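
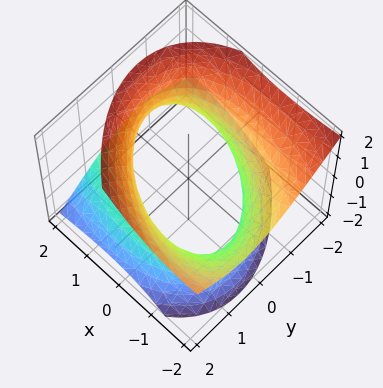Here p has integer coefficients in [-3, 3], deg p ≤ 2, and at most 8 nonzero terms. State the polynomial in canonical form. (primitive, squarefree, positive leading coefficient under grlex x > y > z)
(a) deg p = 2. No degree-1 surface has this shape.
(b) From the visible intercepts: the surface avoids every integer z-axis point in the box.
(c) Putting this together gives p.

x^2 + x*y + 2*x*z + 2*y^2 - 2*z^2 - 3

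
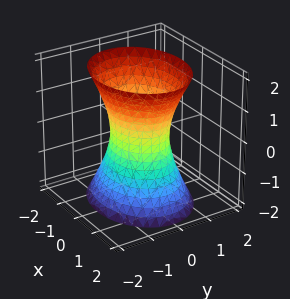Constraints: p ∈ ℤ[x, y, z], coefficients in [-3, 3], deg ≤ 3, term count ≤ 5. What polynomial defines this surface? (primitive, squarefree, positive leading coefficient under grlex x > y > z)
2*x^2 + 3*y^2 - z^2 - 2

(a) Degree: an hourglass — one-sheet hyperboloid; a quadric, so deg p = 2.
(b) Symmetries: the x ↦ −x reflection is a symmetry, so x appears only in even powers; the z ↦ −z reflection is a symmetry, so z appears only in even powers; the y ↦ −y reflection is a symmetry, so y appears only in even powers.
(c) From the axis intercepts and sections: the x-axis gridline crossings are at x ∈ {-1, 1}; no z-intercept at any integer in the box.
(d) Matching integer coefficients to the picture gives p.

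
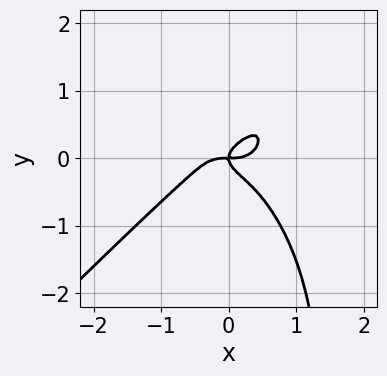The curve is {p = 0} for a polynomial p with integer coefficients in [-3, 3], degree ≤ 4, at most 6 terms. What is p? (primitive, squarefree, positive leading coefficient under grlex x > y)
deg p = 4. The shape is more complex than any degree-3 curve.
Checking where it meets the axes: it crosses the y-axis at the gridline y = 0; it crosses the x-axis at the gridline x = 0.
Solving for integer coefficients yields p as stated.

2*x^4 - 2*x*y^3 + 3*y^3 - x*y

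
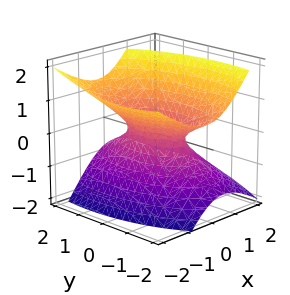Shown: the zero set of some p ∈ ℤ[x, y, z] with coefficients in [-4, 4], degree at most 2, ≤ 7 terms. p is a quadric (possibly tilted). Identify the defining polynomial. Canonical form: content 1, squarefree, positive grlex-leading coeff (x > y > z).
First, degree: no degree-1 surface has this shape, so deg p = 2.
Then, checking where it meets the axes: it misses every integer gridline on the z-axis; the y-axis gridline crossings are at y ∈ {-1, 1}.
Finally, together with the visible shape, these determine p as stated.

3*x^2 + 2*x*z + y^2 + y*z - 3*z^2 - 1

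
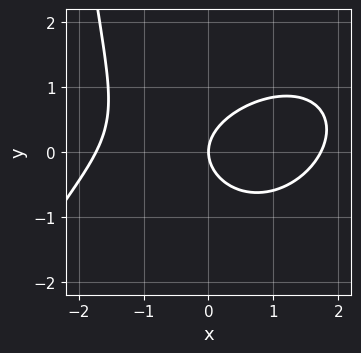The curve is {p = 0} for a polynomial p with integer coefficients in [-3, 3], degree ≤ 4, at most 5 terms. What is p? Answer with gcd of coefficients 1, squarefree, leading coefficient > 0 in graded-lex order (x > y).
1. deg p = 3. No degree-2 curve has this shape.
2. Against the integer gridlines: one x-axis crossing is at x = 0; one y-axis crossing is at y = 0.
3. The integer polynomial consistent with all of this is the stated p.

x^3 - x^2*y + x*y^2 + 3*y^2 - 3*x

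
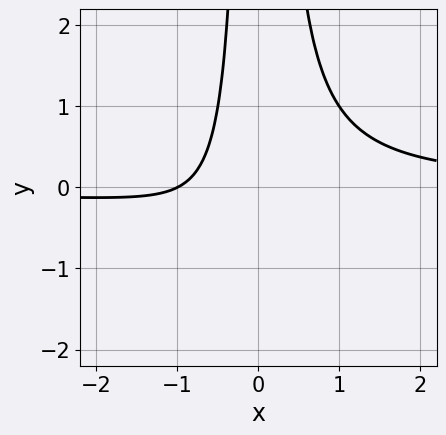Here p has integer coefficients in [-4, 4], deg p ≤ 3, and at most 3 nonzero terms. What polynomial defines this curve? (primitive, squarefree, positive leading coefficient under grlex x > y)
1. Degree: the shape is more complex than any degree-2 curve, so deg p = 3.
2. From the axis intercepts and sections: it meets the x-axis at x = -1 (among the integer gridlines); no y-intercept at any integer in the box.
3. Fitting integer coefficients to these (and the overall shape) gives p.

2*x^2*y - x - 1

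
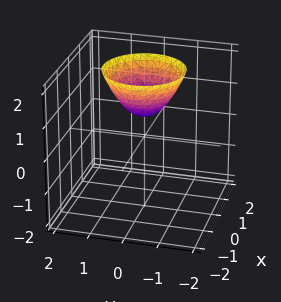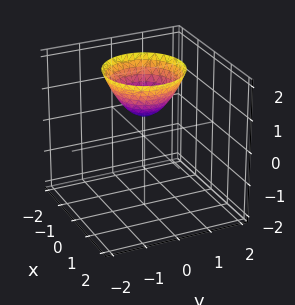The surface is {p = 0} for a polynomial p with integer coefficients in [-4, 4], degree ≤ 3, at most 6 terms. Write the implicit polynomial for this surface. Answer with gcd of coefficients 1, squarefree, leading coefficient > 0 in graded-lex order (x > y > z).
3*x^2 + 3*y^2 - 3*z + 2

The degree is 2 — no degree-1 surface has this shape.
Symmetry: the z-axis is an axis of rotation, so x and y enter only as x² + y².
From the axis intercepts and sections: it misses every integer gridline on the y-axis; it misses every integer gridline on the x-axis; a circular section at z = 1 has radius between 0 and 1.
The integer polynomial consistent with all of this is the stated p.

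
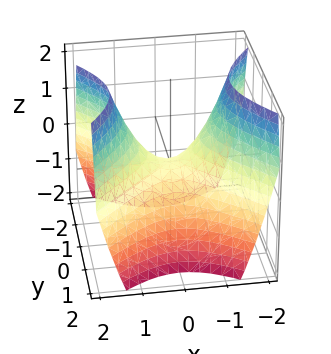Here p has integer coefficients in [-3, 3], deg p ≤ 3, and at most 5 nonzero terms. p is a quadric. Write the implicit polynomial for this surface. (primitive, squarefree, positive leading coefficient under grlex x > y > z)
x^2 - y^2 - z

1. The degree is 2 — a hyperbolic paraboloid; a quadric.
2. Symmetries: it's symmetric under x → −x, forcing even powers of x; the y ↦ −y reflection is a symmetry, so y appears only in even powers.
3. Checking where it meets the axes: it meets the x-axis at x = 0 (among the integer gridlines); it crosses the z-axis at the gridline z = 0; it meets the y-axis at y = 0 (among the integer gridlines).
4. The integer polynomial consistent with all of this is the stated p.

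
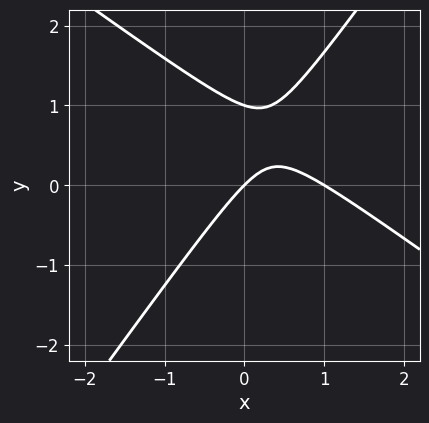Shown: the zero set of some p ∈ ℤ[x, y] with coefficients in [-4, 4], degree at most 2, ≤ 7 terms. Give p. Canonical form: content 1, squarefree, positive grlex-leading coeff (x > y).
3*x^2 + 2*x*y - 3*y^2 - 3*x + 3*y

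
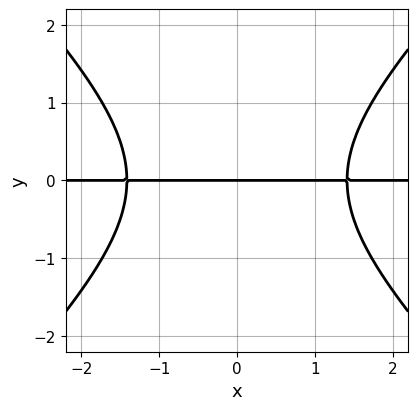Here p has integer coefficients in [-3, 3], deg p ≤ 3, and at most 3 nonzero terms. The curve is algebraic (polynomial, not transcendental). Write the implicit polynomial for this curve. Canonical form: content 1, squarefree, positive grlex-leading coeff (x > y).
x^2*y - y^3 - 2*y

(a) Degree: a generic line meets the curve in up to 3 points, so deg p = 3.
(b) Symmetries: the x ↦ −x reflection is a symmetry, so x appears only in even powers.
(c) From the visible intercepts: it meets the y-axis at y = 0 (among the integer gridlines); every point of the x-axis in the box is on the curve.
(d) Fitting integer coefficients to these (and the overall shape) gives p.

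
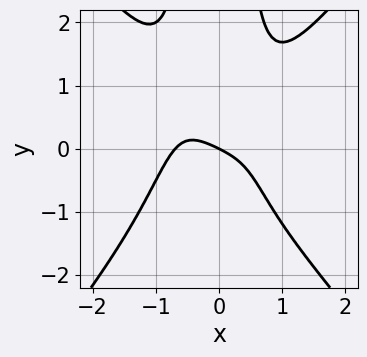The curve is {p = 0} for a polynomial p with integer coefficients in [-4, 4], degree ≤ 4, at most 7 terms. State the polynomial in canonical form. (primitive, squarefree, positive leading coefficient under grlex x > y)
3*x^4 - 2*x^2*y^2 - x*y + x + 2*y

1. Degree: the shape is more complex than any degree-3 curve, so deg p = 4.
2. From the axis intercepts and sections: it crosses the y-axis at the gridline y = 0; it crosses the x-axis at the gridline x = 0.
3. The integer polynomial consistent with all of this is the stated p.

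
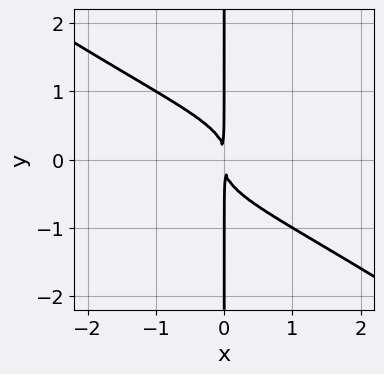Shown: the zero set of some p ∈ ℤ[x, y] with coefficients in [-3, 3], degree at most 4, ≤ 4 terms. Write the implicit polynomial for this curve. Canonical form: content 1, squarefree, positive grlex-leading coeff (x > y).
First, deg p = 4. The shape is more complex than any degree-3 curve.
Next, from the axis intercepts and sections: the visible y-axis segment lies entirely on the curve.
Finally, these observations pin down the coefficients.

2*x^2*y^2 + 3*x*y^3 + x^2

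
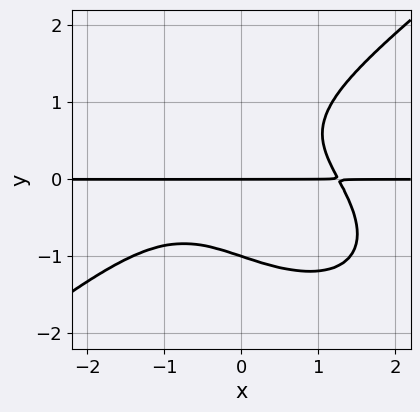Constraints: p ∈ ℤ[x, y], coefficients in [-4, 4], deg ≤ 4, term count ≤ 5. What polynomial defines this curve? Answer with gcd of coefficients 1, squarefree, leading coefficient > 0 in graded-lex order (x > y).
x^3*y - 2*y^4 + 2*x*y^2 - 2*y

1. Degree: no degree-3 curve has this shape, so deg p = 4.
2. From the visible intercepts: among the integer gridlines, it crosses the y-axis at y ∈ {-1, 0}; every point of the x-axis in the box is on the curve.
3. These observations pin down the coefficients.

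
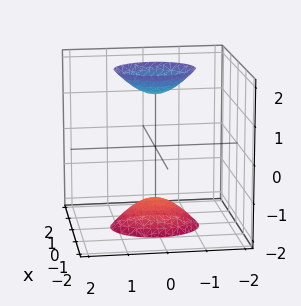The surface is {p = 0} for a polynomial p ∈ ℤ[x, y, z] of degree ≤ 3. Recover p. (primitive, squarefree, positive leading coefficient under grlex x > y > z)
1. I count 2 distinct pieces.
2. The degree is 2 — two separate bowl-shaped sheets opening away from each other; a quadric.
3. Symmetries: mirror symmetry x ↦ −x ⇒ only even powers of x; it's symmetric under z → −z, forcing even powers of z; the y ↦ −y reflection is a symmetry, so y appears only in even powers.
4. Checking where it meets the axes: it misses every integer gridline on the y-axis; it misses every integer gridline on the x-axis.
5. Fitting integer coefficients to these (and the overall shape) gives p.

3*x^2 + 2*y^2 - z^2 + 2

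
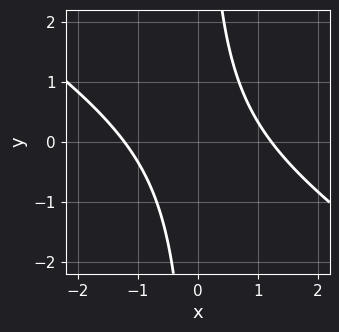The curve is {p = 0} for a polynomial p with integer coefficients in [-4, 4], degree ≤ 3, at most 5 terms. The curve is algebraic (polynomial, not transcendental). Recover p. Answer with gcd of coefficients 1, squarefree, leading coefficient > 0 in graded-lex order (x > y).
2*x^2 + 3*x*y - 3

deg p = 2. A generic line meets the curve in up to 2 points.
Observable constraints: it misses every integer gridline on the y-axis.
Matching integer coefficients to the picture gives p.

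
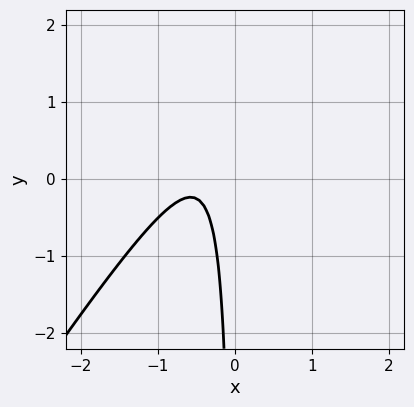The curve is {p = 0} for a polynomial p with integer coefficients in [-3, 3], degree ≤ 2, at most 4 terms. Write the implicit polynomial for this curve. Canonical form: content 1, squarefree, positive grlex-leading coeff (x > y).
3*x^2 - 2*x*y + 3*x + 1

(a) The degree is 2 — no degree-1 curve has this shape.
(b) Against the integer gridlines: the curve avoids every integer x-axis point in the box; the curve avoids every integer y-axis point in the box.
(c) Together with the visible shape, these determine p as stated.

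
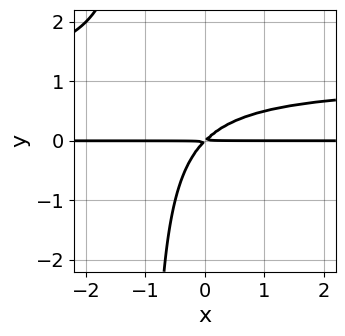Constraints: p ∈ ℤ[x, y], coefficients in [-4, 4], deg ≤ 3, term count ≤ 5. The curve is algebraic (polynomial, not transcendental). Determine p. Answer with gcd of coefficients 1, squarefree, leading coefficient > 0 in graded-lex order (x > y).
1. Degree: a generic line meets the curve in up to 3 points, so deg p = 3.
2. From the visible intercepts: every point of the x-axis in the box is on the curve.
3. These observations pin down the coefficients.

x*y^2 - x*y + y^2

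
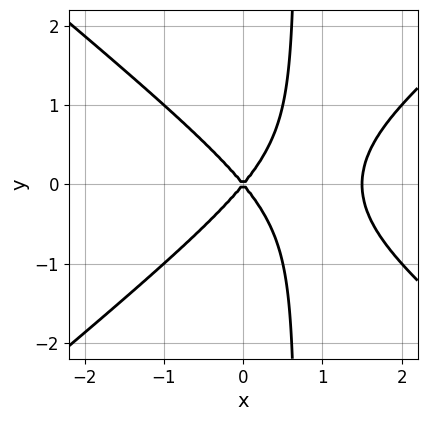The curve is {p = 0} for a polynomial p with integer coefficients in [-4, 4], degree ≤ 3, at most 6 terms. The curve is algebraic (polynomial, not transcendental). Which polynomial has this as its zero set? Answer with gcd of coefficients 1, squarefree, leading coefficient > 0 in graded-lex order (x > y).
First, degree: the shape is more complex than any degree-2 curve, so deg p = 3.
Then, symmetries: the y ↦ −y reflection is a symmetry, so y appears only in even powers.
Then, reading off the gridlines: it crosses the x-axis at the gridline x = 0; one y-axis crossing is at y = 0.
Finally, fitting integer coefficients to these (and the overall shape) gives p.

2*x^3 - 3*x*y^2 - 3*x^2 + 2*y^2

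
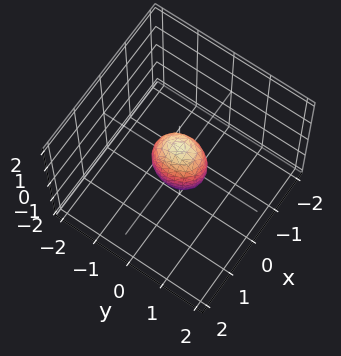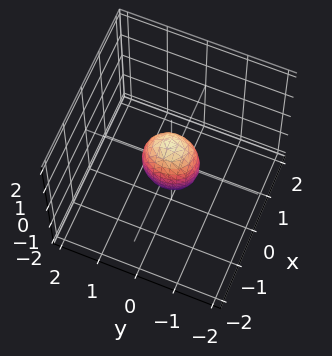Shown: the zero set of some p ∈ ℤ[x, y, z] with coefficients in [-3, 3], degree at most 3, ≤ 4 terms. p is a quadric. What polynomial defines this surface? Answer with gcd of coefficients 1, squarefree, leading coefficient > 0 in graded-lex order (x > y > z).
3*x^2 + 2*y^2 + z^2 - 1

First, the degree is 2 — bounded and convex; a quadric.
Next, symmetries: it's symmetric under y → −y, forcing even powers of y; the z ↦ −z reflection is a symmetry, so z appears only in even powers; it's symmetric under x → −x, forcing even powers of x.
Then, from the visible intercepts: among the integer gridlines, it crosses the z-axis at z ∈ {-1, 1}.
Finally, these observations pin down the coefficients.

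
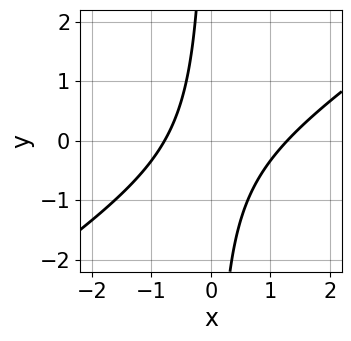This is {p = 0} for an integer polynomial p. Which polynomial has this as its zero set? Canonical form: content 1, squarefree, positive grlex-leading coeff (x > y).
(a) deg p = 2. A generic line meets the curve in up to 2 points.
(b) Checking where it meets the axes: no y-intercept at any integer in the box.
(c) Together with the visible shape, these determine p as stated.

2*x^2 - 3*x*y - x - 2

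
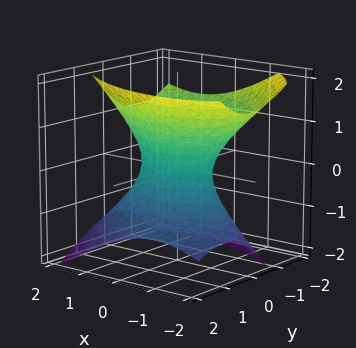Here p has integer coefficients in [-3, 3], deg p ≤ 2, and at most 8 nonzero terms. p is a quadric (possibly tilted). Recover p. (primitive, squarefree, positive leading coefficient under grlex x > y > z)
1. The degree is 2 — no degree-1 surface has this shape.
2. Checking where it meets the axes: the surface avoids every integer z-axis point in the box; the x-axis gridline crossings are at x ∈ {-1, 1}.
3. These observations pin down the coefficients.

2*x^2 + 2*x*y + 3*y^2 + 2*y*z - 3*z^2 - 2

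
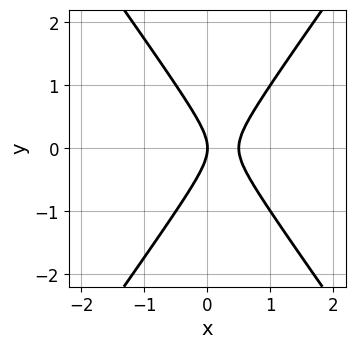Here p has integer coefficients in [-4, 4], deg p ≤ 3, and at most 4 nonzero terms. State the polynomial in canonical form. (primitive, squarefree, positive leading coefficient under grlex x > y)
First, deg p = 2. The shape is more complex than any degree-1 curve.
Next, symmetries: the y ↦ −y reflection is a symmetry, so y appears only in even powers.
Next, against the integer gridlines: it meets the y-axis at y = 0 (among the integer gridlines); it meets the x-axis at x = 0 (among the integer gridlines).
Finally, assembling these constraints gives the stated polynomial.

2*x^2 - y^2 - x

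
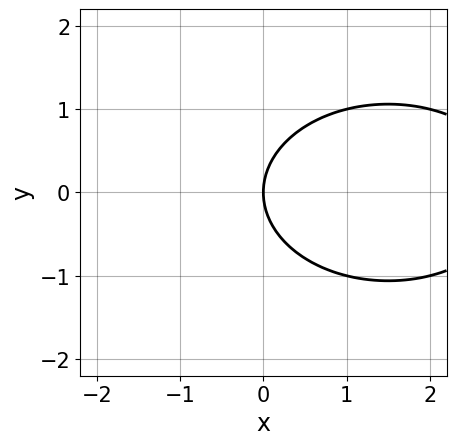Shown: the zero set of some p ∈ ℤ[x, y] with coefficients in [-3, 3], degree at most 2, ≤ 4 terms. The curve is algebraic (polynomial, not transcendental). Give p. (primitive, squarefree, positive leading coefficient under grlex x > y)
(a) Degree: the shape is more complex than any degree-1 curve, so deg p = 2.
(b) Symmetries: the y ↦ −y reflection is a symmetry, so y appears only in even powers.
(c) Checking where it meets the axes: it meets the y-axis at y = 0 (among the integer gridlines); it meets the x-axis at x = 0 (among the integer gridlines).
(d) These observations pin down the coefficients.

x^2 + 2*y^2 - 3*x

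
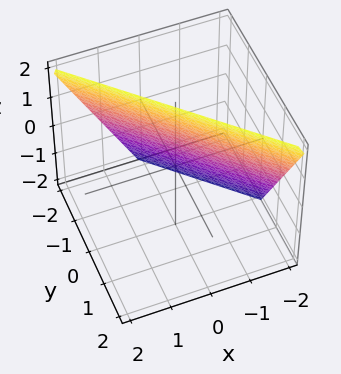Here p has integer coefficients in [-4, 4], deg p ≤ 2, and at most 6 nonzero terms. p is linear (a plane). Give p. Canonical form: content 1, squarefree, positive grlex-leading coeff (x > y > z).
2*x + 2*y - z + 2

1. deg p = 1. The surface is flat (a plane).
2. Checking where it meets the axes: it meets the y-axis at y = -1 (among the integer gridlines); it meets the z-axis at z = 2 (among the integer gridlines); it meets the x-axis at x = -1 (among the integer gridlines).
3. These observations pin down the coefficients.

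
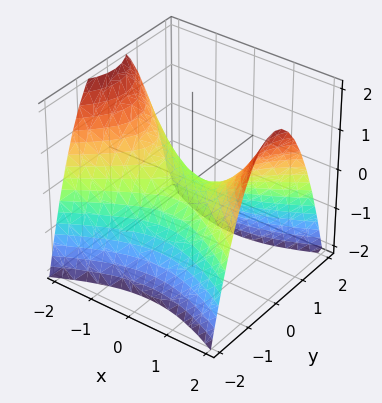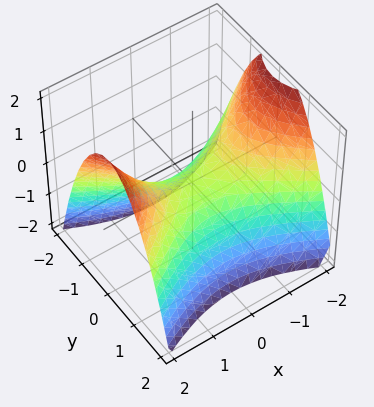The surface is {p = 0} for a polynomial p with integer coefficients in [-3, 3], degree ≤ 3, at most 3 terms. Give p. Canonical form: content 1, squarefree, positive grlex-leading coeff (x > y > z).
x^2 - 2*y^2 - 2*z

(a) The degree is 2 — a hyperbolic paraboloid; a quadric.
(b) Symmetries: mirror symmetry y ↦ −y ⇒ only even powers of y; mirror symmetry x ↦ −x ⇒ only even powers of x.
(c) From the visible intercepts: it meets the z-axis at z = 0 (among the integer gridlines); it crosses the x-axis at the gridline x = 0; it crosses the y-axis at the gridline y = 0.
(d) The integer polynomial consistent with all of this is the stated p.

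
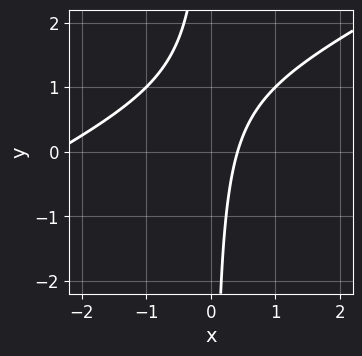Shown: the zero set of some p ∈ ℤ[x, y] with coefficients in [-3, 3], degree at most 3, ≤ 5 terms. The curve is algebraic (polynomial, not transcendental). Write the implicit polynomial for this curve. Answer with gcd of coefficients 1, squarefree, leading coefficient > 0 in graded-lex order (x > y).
x^2 - 2*x*y + 2*x - 1

The degree is 2 — no degree-1 curve has this shape.
Reading off the gridlines: it misses every integer gridline on the y-axis.
The integer polynomial consistent with all of this is the stated p.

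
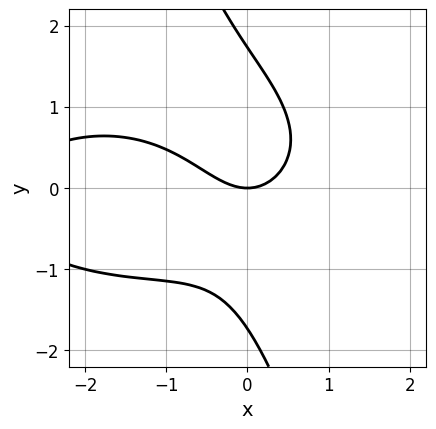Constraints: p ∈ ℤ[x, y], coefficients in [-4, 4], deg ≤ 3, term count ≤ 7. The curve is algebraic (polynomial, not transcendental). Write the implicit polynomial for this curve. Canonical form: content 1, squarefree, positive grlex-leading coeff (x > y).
x^3 + 3*x*y^2 + y^3 + 3*x^2 - 3*y

1. deg p = 3.
2. Reading off the gridlines: it crosses the y-axis at the gridline y = 0; one x-axis crossing is at x = 0.
3. These observations pin down the coefficients.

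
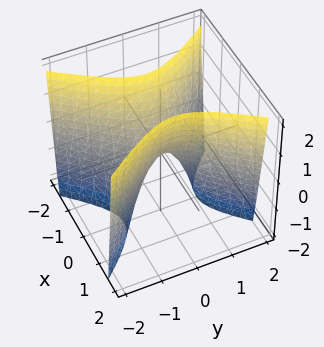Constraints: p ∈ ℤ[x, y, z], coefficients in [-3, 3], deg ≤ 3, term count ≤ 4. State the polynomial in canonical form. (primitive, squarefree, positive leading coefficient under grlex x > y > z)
3*x^2 - 2*y^2 - z

(a) Degree: a saddle surface; a quadric, so deg p = 2.
(b) Symmetries: mirror symmetry x ↦ −x ⇒ only even powers of x; the y ↦ −y reflection is a symmetry, so y appears only in even powers.
(c) Observable constraints: one z-axis crossing is at z = 0; it meets the y-axis at y = 0 (among the integer gridlines).
(d) Assembling these constraints gives the stated polynomial.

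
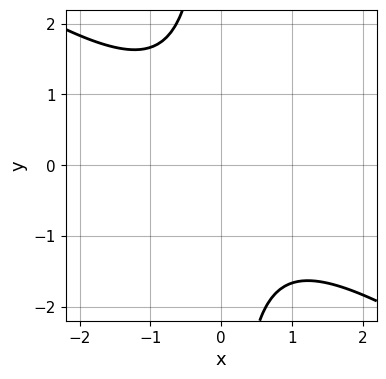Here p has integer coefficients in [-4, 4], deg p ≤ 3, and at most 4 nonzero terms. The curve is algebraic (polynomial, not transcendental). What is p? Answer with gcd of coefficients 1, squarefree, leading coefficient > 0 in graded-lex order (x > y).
2*x^2 + 3*x*y + 3

First, the degree is 2 — no degree-1 curve has this shape.
Then, observable constraints: no x-intercept at any integer in the box; the curve avoids every integer y-axis point in the box.
Finally, the integer polynomial consistent with all of this is the stated p.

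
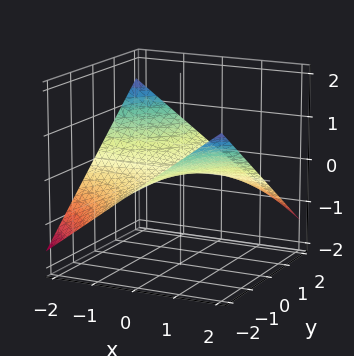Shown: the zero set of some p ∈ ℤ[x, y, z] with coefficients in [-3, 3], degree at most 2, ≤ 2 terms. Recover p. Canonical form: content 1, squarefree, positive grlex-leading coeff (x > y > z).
(a) Degree: a saddle surface; a quadric, so deg p = 2.
(b) Checking where it meets the axes: one z-axis crossing is at z = 0; the visible y-axis segment lies entirely on the surface; every point of the x-axis in the box is on the surface.
(c) Matching integer coefficients to the picture gives p.

x*y + 3*z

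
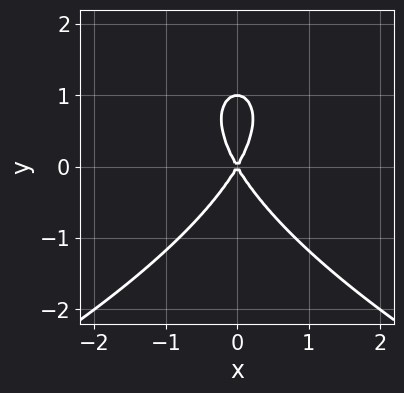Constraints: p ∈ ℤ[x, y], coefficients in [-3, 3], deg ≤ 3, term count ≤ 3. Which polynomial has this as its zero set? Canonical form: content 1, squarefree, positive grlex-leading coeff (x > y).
y^3 + 3*x^2 - y^2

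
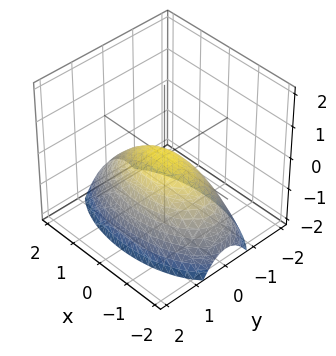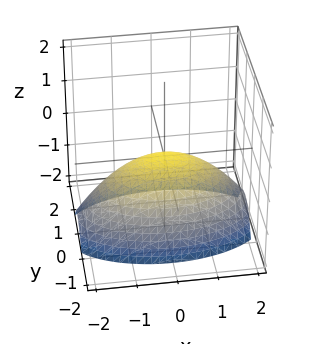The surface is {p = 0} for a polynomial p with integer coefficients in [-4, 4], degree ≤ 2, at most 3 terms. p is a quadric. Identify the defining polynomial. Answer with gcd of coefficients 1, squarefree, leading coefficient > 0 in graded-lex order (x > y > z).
(a) The degree is 2 — a single bowl opening along one axis; a quadric.
(b) Symmetries: mirror symmetry x ↦ −x ⇒ only even powers of x; mirror symmetry y ↦ −y ⇒ only even powers of y.
(c) Observable constraints: one x-axis crossing is at x = 0; it crosses the z-axis at the gridline z = 0; it meets the y-axis at y = 0 (among the integer gridlines).
(d) Assembling these constraints gives the stated polynomial.

x^2 + 3*y^2 + 3*z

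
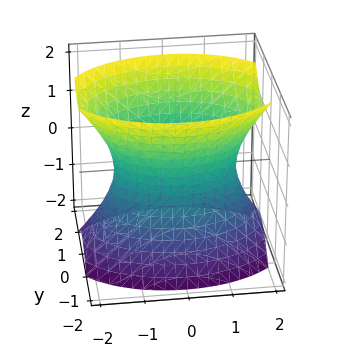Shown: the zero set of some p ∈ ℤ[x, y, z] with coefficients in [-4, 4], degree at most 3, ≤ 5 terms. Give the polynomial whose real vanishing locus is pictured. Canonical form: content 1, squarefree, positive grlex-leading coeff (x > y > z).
First, deg p = 2. An hourglass — one-sheet hyperboloid; a quadric.
Next, symmetries: the z ↦ −z reflection is a symmetry, so z appears only in even powers; mirror symmetry x ↦ −x ⇒ only even powers of x; the y ↦ −y reflection is a symmetry, so y appears only in even powers.
Next, observable constraints: among the integer gridlines, it crosses the y-axis at y ∈ {-1, 1}; no z-intercept at any integer in the box.
Finally, together with the visible shape, these determine p as stated.

x^2 + 2*y^2 - z^2 - 2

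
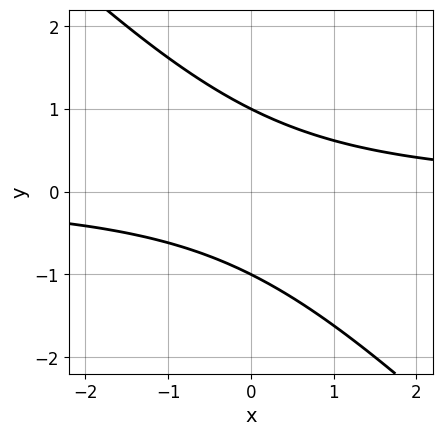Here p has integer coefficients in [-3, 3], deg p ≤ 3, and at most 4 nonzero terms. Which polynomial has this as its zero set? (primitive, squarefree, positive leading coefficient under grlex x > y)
1. The degree is 2 — a generic line meets the curve in up to 2 points.
2. Checking where it meets the axes: no x-intercept at any integer in the box; the y-axis gridline crossings are at y ∈ {-1, 1}.
3. Matching integer coefficients to the picture gives p.

x*y + y^2 - 1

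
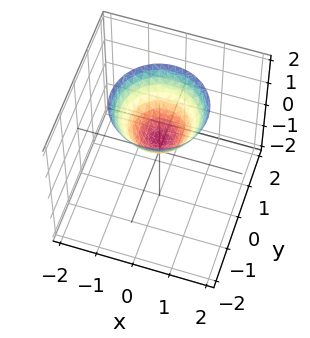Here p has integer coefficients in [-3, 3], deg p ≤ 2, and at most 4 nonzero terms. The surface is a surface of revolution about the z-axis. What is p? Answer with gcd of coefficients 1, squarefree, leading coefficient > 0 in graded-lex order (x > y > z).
(a) The degree is 2 — no degree-1 surface has this shape.
(b) Symmetries: the z-axis is an axis of rotation, so x and y enter only as x² + y².
(c) Against the integer gridlines: it misses every integer gridline on the x-axis; a circular section at z = 1 has radius between 0 and 1; it misses every integer gridline on the y-axis.
(d) Together with the visible shape, these determine p as stated.

2*x^2 + 2*y^2 - 2*z + 1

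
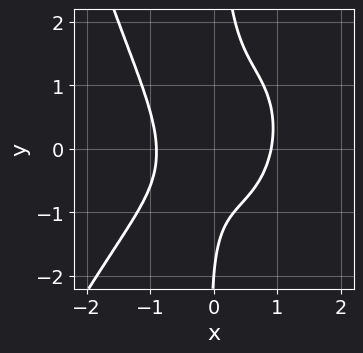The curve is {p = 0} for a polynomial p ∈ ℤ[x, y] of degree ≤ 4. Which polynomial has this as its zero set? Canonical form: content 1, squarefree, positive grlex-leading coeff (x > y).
(a) Degree: no degree-3 curve has this shape, so deg p = 4.
(b) Observable constraints: it meets the y-axis at y = -2 (among the integer gridlines).
(c) Fitting integer coefficients to these (and the overall shape) gives p.

3*x^4 - x^3*y + 3*x*y^2 - y - 2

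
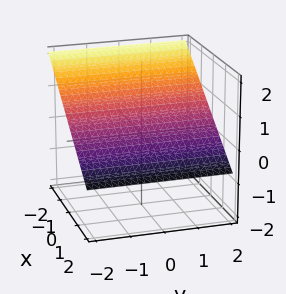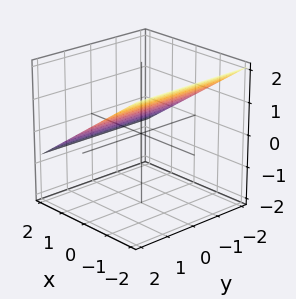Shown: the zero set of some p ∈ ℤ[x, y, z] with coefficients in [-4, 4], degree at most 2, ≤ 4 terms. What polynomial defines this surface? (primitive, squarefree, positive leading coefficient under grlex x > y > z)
1. deg p = 1.
2. From the axis intercepts and sections: it crosses the x-axis at the gridline x = 1; no y-intercept at any integer in the box.
3. Solving for integer coefficients yields p as stated.

2*x + 3*z - 2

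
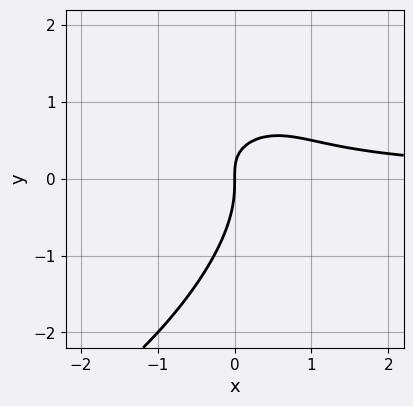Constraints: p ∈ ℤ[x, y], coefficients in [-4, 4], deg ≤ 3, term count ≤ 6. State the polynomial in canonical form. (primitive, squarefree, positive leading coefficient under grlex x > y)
1. The degree is 3 — a generic line meets the curve in up to 3 points.
2. Checking where it meets the axes: it crosses the y-axis at the gridline y = 0; one x-axis crossing is at x = 0.
3. Fitting integer coefficients to these (and the overall shape) gives p.

2*x^2*y - 3*x*y^2 + 2*y^3 + 3*x*y - 2*x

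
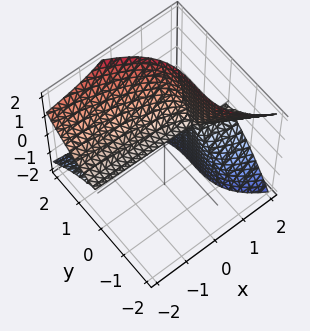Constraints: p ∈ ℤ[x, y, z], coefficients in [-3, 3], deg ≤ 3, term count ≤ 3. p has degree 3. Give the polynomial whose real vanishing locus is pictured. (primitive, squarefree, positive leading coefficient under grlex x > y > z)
1. Degree: no degree-2 surface has this shape, so deg p = 3.
2. From the axis intercepts and sections: the visible x-axis segment lies entirely on the surface; it crosses the y-axis at the gridline y = 0.
3. Fitting integer coefficients to these (and the overall shape) gives p.

3*x*z^2 + 2*y^3 - 3*z^2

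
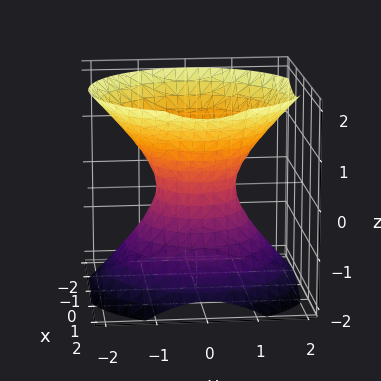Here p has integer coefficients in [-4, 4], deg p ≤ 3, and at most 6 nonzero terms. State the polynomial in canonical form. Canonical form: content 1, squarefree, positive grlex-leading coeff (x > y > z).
First, the degree is 2 — the shape is more complex than any degree-1 surface.
Then, symmetry: every cross-section ⟂ z is a circle, so x, y appear only via x² + y².
Then, from the visible intercepts: the surface avoids every integer z-axis point in the box; a circular section at z = -1 has radius between 1 and 2.
Finally, together with the visible shape, these determine p as stated.

3*x^2 + 3*y^2 - 3*z^2 - 2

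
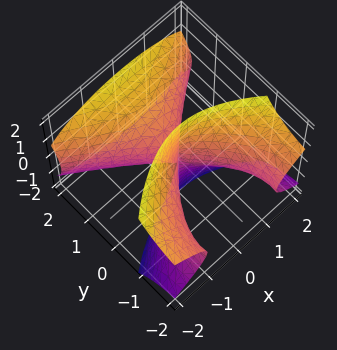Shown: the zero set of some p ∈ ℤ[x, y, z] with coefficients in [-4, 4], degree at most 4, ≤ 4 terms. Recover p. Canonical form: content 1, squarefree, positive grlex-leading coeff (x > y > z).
y^3 - 3*y*z^2 - 3*x^2 + 3*y^2

There are 2 components.
deg p = 3.
Reading off the gridlines: every point of the z-axis in the box is on the surface; one y-axis crossing is at y = 0; it meets the x-axis at x = 0 (among the integer gridlines).
Fitting integer coefficients to these (and the overall shape) gives p.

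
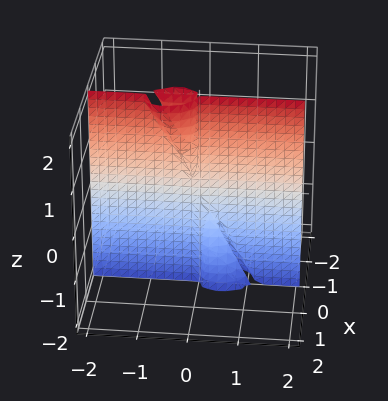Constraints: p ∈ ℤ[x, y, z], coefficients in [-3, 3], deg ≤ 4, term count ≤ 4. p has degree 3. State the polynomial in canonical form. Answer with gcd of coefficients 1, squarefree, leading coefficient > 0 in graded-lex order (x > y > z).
1. The picture has 2 separate pieces.
2. Degree: the shape is more complex than any degree-2 surface, so deg p = 3.
3. Observable constraints: one x-axis crossing is at x = 0; every point of the y-axis in the box is on the surface.
4. The integer polynomial consistent with all of this is the stated p.

3*x^3 + x^2*y + 2*x*y^2 + x*y*z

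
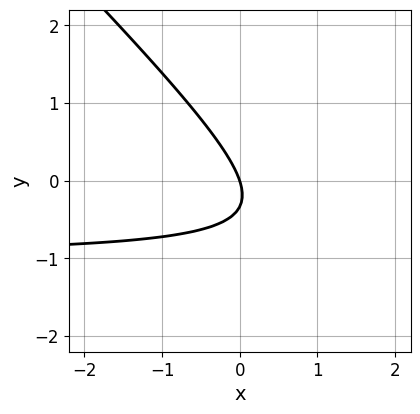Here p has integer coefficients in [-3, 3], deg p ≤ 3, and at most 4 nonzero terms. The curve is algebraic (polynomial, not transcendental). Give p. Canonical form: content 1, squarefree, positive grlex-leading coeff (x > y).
3*x*y + 3*y^2 + 3*x + y

1. The degree is 2 — the shape is more complex than any degree-1 curve.
2. Reading off the gridlines: one x-axis crossing is at x = 0; it crosses the y-axis at the gridline y = 0.
3. Fitting integer coefficients to these (and the overall shape) gives p.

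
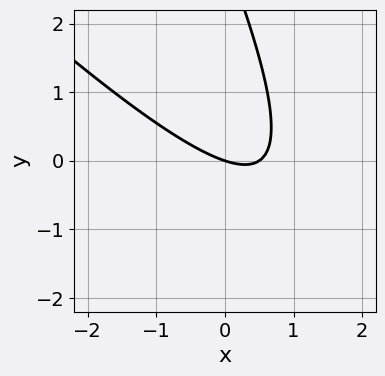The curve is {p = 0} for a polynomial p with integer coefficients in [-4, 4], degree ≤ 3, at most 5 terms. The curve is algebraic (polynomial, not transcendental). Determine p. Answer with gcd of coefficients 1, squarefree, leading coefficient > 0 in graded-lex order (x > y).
2*x^2 + 3*x*y + y^2 - x - 3*y

1. The degree is 2 — a generic line meets the curve in up to 2 points.
2. Checking where it meets the axes: one y-axis crossing is at y = 0; it meets the x-axis at x = 0 (among the integer gridlines).
3. Assembling these constraints gives the stated polynomial.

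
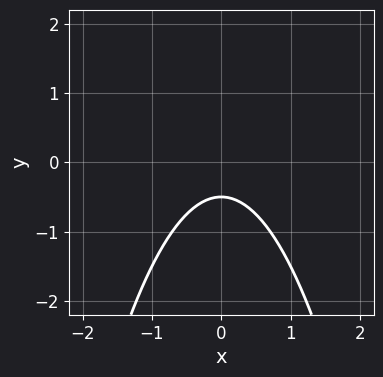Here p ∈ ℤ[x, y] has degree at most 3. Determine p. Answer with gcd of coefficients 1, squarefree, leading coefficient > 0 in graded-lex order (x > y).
First, deg p = 2. A generic line meets the curve in up to 2 points.
Next, symmetries: the x ↦ −x reflection is a symmetry, so x appears only in even powers.
Then, reading off the gridlines: the curve avoids every integer x-axis point in the box.
Finally, fitting integer coefficients to these (and the overall shape) gives p.

2*x^2 + 2*y + 1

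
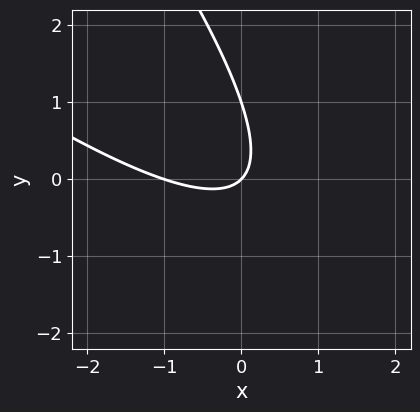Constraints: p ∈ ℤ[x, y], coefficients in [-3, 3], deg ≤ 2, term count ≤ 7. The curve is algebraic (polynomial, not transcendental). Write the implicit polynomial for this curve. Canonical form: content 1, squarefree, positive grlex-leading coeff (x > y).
(a) The degree is 2 — no degree-1 curve has this shape.
(b) Against the integer gridlines: among the integer gridlines, it crosses the y-axis at y ∈ {0, 1}; the x-axis gridline crossings are at x ∈ {-1, 0}.
(c) Assembling these constraints gives the stated polynomial.

x^2 + 2*x*y + y^2 + x - y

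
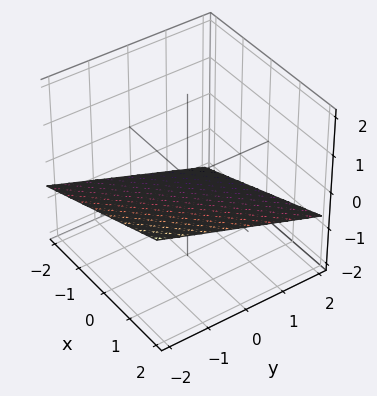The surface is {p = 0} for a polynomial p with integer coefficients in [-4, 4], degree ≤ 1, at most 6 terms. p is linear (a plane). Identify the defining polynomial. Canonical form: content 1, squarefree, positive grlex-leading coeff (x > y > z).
1. Degree: the surface is flat (a plane), so deg p = 1.
2. Checking where it meets the axes: one y-axis crossing is at y = -2; it meets the x-axis at x = 2 (among the integer gridlines).
3. These observations pin down the coefficients.

x - y - 3*z - 2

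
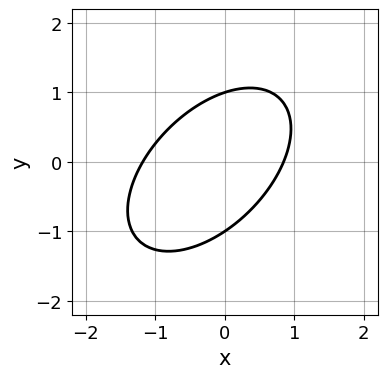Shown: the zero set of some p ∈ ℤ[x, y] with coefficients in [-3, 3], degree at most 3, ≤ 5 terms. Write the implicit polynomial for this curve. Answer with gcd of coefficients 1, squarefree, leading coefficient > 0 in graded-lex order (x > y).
1. The degree is 2 — no degree-1 curve has this shape.
2. Observable constraints: among the integer gridlines, it crosses the y-axis at y ∈ {-1, 1}.
3. These observations pin down the coefficients.

3*x^2 - 3*x*y + 3*y^2 + x - 3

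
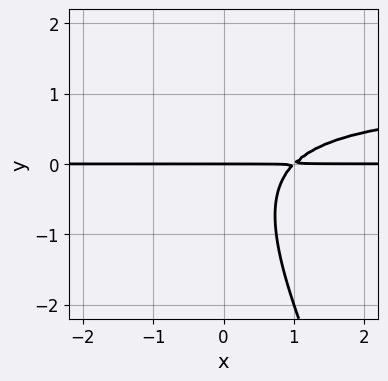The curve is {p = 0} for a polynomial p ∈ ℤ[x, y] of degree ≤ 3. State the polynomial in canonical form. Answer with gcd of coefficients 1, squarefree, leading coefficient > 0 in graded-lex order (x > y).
2*x*y^2 + y^3 - 2*x*y + 2*y

deg p = 3. The shape is more complex than any degree-2 curve.
From the visible intercepts: every point of the x-axis in the box is on the curve; one y-axis crossing is at y = 0.
Matching integer coefficients to the picture gives p.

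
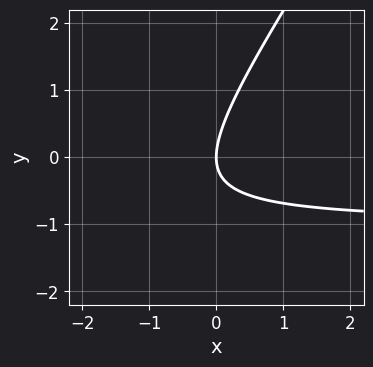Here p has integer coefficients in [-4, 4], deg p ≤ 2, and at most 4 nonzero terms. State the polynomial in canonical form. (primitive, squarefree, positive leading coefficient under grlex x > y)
First, degree: the shape is more complex than any degree-1 curve, so deg p = 2.
Then, reading off the gridlines: it meets the y-axis at y = 0 (among the integer gridlines); it meets the x-axis at x = 0 (among the integer gridlines).
Finally, matching integer coefficients to the picture gives p.

3*x*y - 2*y^2 + 3*x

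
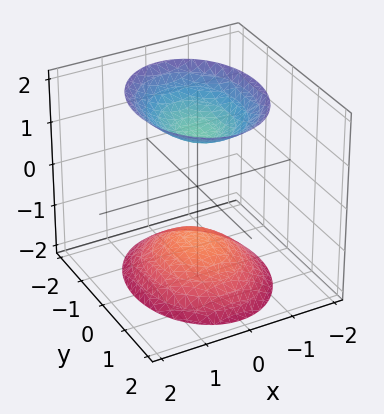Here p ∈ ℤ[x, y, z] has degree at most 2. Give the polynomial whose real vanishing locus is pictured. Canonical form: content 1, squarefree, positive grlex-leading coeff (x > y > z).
(a) I count 2 distinct pieces. They look like related sheets of one shape, so recover p as a whole.
(b) Degree: two separate bowl-shaped sheets opening away from each other; a quadric, so deg p = 2.
(c) Symmetries: mirror symmetry z ↦ −z ⇒ only even powers of z; it's symmetric under y → −y, forcing even powers of y; it's symmetric under x → −x, forcing even powers of x.
(d) From the visible intercepts: it misses every integer gridline on the x-axis; the surface avoids every integer y-axis point in the box.
(e) Matching integer coefficients to the picture gives p.

3*x^2 + 2*y^2 - 2*z^2 + 3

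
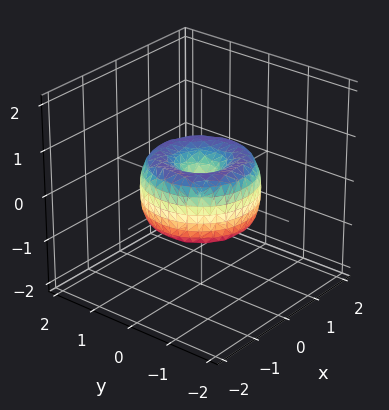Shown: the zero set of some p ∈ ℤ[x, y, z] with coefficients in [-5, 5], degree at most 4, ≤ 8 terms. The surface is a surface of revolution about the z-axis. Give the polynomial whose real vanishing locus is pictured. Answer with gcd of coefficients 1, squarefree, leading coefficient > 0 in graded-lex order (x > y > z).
First, the degree is 4 — a generic line meets the surface in up to 4 points.
Then, symmetry: the surface is invariant under rotation about z: p = q(x² + y², z).
Next, reading off the gridlines: it crosses the z-axis at the gridline z = 0; a circular section at z = 0 has radius between 1 and 2.
Finally, together with the visible shape, these determine p as stated.

2*x^4 + 4*x^2*y^2 + 2*y^4 - 3*x^2 - 3*y^2 + 2*z^2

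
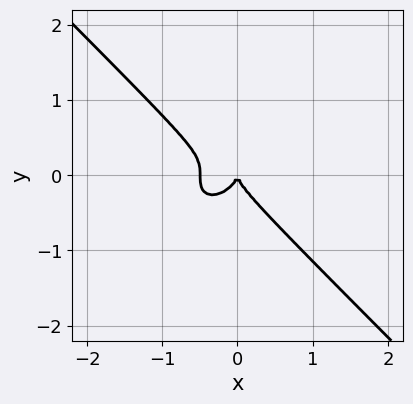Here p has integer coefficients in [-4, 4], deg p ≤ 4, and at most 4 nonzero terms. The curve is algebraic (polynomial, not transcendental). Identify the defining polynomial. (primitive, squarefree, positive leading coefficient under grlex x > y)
2*x^3 + 2*y^3 + x^2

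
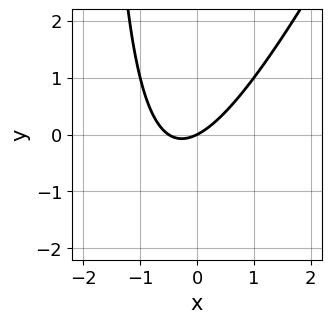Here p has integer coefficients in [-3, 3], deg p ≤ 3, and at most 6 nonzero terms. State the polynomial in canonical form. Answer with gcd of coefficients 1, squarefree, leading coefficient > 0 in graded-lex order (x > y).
2*x^2 - x*y + x - 2*y

deg p = 2. No degree-1 curve has this shape.
From the axis intercepts and sections: one x-axis crossing is at x = 0; it crosses the y-axis at the gridline y = 0.
These observations pin down the coefficients.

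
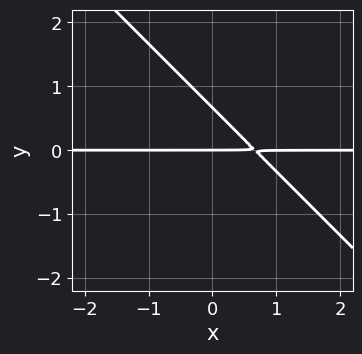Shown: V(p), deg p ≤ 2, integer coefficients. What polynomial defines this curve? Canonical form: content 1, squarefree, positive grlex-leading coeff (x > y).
3*x*y + 3*y^2 - 2*y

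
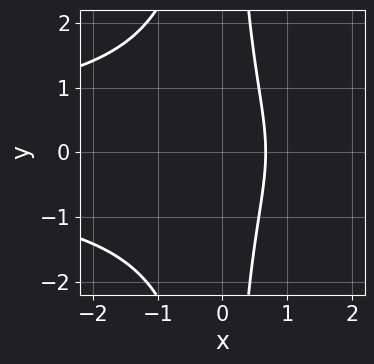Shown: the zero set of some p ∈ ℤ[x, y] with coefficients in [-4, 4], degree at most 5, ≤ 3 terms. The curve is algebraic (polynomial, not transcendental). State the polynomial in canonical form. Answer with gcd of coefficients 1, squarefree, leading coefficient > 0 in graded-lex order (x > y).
First, deg p = 4. No degree-3 curve has this shape.
Then, symmetries: mirror symmetry y ↦ −y ⇒ only even powers of y.
Then, observable constraints: no y-intercept at any integer in the box.
Finally, assembling these constraints gives the stated polynomial.

x^2*y^2 + 3*x - 2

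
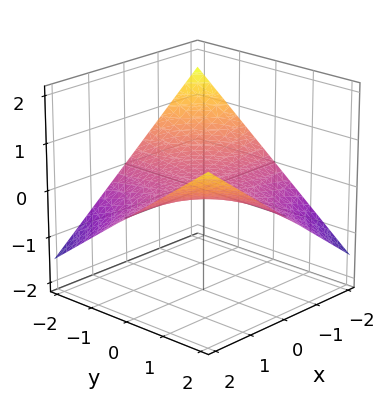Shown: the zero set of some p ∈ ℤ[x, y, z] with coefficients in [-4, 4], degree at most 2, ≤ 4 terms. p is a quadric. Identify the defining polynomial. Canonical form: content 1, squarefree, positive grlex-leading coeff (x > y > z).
x*y - 3*z

First, degree: a hyperbolic paraboloid; a quadric, so deg p = 2.
Then, from the axis intercepts and sections: the visible x-axis segment lies entirely on the surface; it crosses the z-axis at the gridline z = 0; the visible y-axis segment lies entirely on the surface.
Finally, assembling these constraints gives the stated polynomial.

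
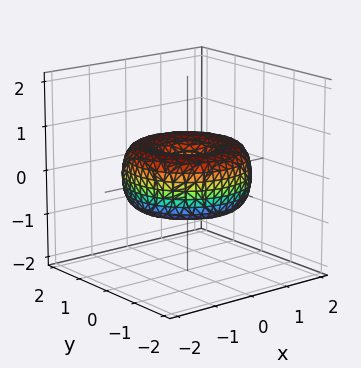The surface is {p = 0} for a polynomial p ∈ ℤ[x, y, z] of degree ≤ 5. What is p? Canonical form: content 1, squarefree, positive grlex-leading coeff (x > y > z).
x^4 + 2*x^2*y^2 + y^4 - 2*x^2 - 2*y^2 + 2*z^2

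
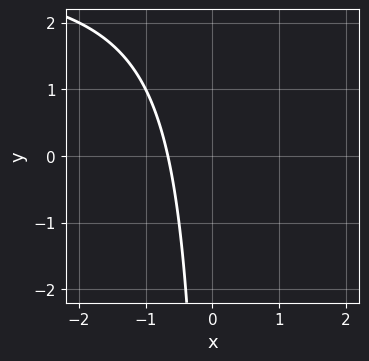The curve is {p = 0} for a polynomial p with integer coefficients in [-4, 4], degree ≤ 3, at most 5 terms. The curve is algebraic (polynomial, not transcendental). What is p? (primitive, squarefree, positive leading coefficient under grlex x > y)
x*y - 3*x - 2

deg p = 2. The shape is more complex than any degree-1 curve.
Reading off the gridlines: the curve avoids every integer y-axis point in the box.
Putting this together gives p.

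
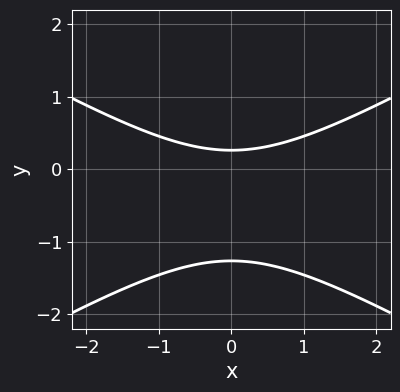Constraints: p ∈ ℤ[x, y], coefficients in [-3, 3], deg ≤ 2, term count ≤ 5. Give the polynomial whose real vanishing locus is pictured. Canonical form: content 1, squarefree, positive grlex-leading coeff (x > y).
(a) The degree is 2 — the shape is more complex than any degree-1 curve.
(b) Symmetries: the x ↦ −x reflection is a symmetry, so x appears only in even powers.
(c) Observable constraints: no x-intercept at any integer in the box.
(d) Together with the visible shape, these determine p as stated.

x^2 - 3*y^2 - 3*y + 1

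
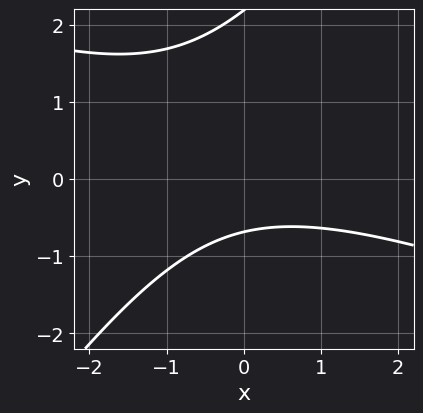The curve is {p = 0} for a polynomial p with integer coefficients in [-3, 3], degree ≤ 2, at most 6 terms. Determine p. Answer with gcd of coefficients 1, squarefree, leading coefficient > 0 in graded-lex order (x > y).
x^2 + 2*x*y - 2*y^2 + 3*y + 3

1. The degree is 2 — a generic line meets the curve in up to 2 points.
2. Against the integer gridlines: it misses every integer gridline on the x-axis.
3. Putting this together gives p.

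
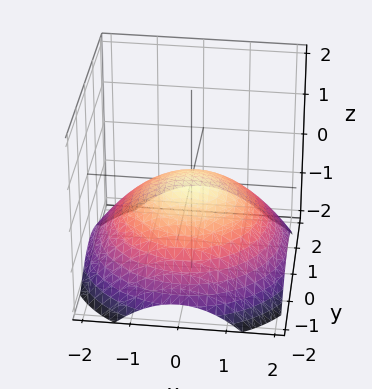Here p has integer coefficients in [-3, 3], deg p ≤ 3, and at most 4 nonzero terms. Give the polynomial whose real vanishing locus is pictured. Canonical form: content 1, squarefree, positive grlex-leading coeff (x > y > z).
1. Degree: a single bowl opening along one axis; a quadric, so deg p = 2.
2. Symmetry: every cross-section ⟂ z is a circle, so x, y appear only via x² + y².
3. From the visible intercepts: it meets the x-axis at x = 0 (among the integer gridlines); one z-axis crossing is at z = 0; it meets the y-axis at y = 0 (among the integer gridlines); a circular section at z = -1 has radius between 1 and 2.
4. Together with the visible shape, these determine p as stated.

x^2 + y^2 + 3*z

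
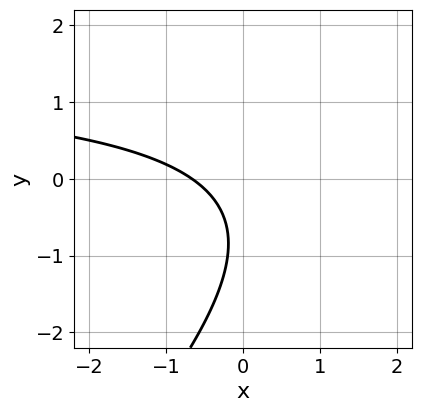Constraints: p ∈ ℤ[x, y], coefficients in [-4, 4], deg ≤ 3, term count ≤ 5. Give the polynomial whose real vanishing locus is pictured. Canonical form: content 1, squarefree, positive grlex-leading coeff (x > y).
(a) deg p = 2.
(b) Observable constraints: no y-intercept at any integer in the box.
(c) Solving for integer coefficients yields p as stated.

2*x*y - 2*y^2 - 3*x - 3*y - 2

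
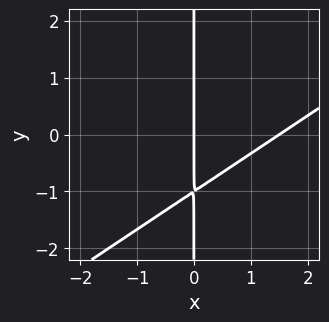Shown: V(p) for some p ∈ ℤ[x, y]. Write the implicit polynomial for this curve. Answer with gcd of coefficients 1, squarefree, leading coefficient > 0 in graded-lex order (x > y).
First, degree: a generic line meets the curve in up to 2 points, so deg p = 2.
Then, checking where it meets the axes: it crosses the x-axis at the gridline x = 0; the visible y-axis segment lies entirely on the curve.
Finally, the integer polynomial consistent with all of this is the stated p.

2*x^2 - 3*x*y - 3*x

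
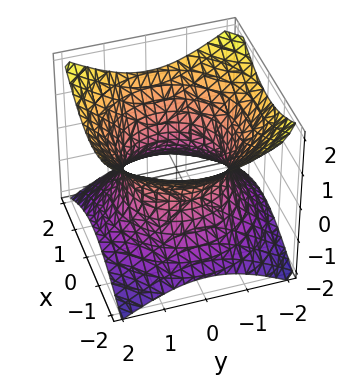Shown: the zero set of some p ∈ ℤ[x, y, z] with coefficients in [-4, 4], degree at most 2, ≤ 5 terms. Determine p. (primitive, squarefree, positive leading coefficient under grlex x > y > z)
1. Degree: one connected sheet with a waist; a quadric, so deg p = 2.
2. Symmetries: mirror symmetry z ↦ −z ⇒ only even powers of z; rotational symmetry about the z-axis ⇒ p depends on x, y only through x² + y².
3. Reading off the gridlines: it misses every integer gridline on the z-axis; a circular section at z = 1 has radius between 1 and 2.
4. Together with the visible shape, these determine p as stated.

2*x^2 + 2*y^2 - 3*z^2 - 3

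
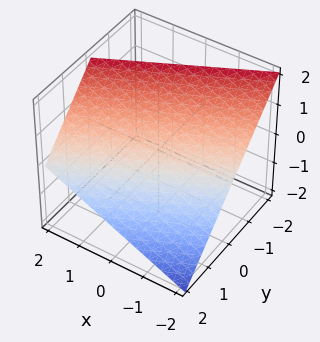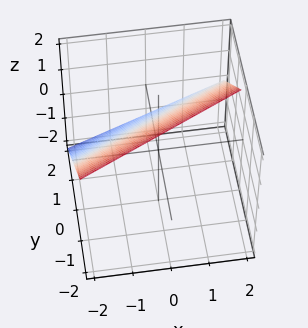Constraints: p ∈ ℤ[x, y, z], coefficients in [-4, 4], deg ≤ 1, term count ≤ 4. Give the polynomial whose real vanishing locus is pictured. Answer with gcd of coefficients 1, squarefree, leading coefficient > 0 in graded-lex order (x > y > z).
First, degree: the surface is flat (a plane), so deg p = 1.
Then, observable constraints: one y-axis crossing is at y = 1; it crosses the z-axis at the gridline z = 1; it meets the x-axis at x = -2 (among the integer gridlines).
Finally, putting this together gives p.

x - 2*y - 2*z + 2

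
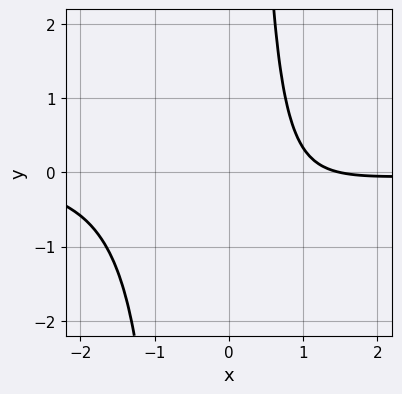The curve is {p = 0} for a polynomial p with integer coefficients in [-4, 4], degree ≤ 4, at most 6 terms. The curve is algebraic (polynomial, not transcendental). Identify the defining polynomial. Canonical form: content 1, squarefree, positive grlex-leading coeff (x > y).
Degree: the shape is more complex than any degree-3 curve, so deg p = 4.
From the visible intercepts: the curve avoids every integer y-axis point in the box.
The integer polynomial consistent with all of this is the stated p.

2*x^3*y + x^2*y + 2*x - 3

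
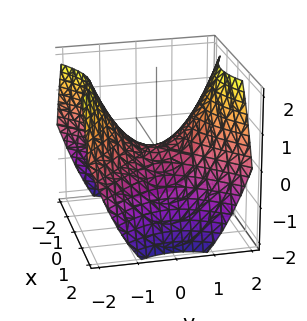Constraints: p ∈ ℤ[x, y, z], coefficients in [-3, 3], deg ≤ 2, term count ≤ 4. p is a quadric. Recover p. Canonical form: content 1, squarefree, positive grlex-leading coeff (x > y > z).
2*x^2 - 2*y^2 + 3*z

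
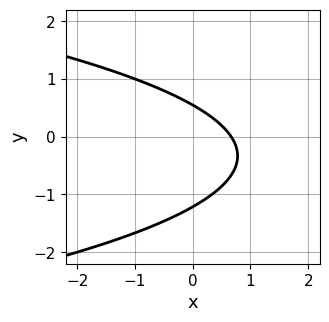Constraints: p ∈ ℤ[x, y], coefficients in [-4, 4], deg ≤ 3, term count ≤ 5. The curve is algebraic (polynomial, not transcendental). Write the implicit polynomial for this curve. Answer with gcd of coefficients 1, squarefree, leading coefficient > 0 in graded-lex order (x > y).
3*y^2 + 3*x + 2*y - 2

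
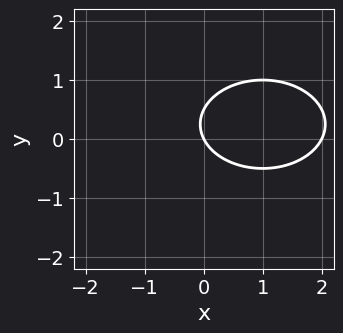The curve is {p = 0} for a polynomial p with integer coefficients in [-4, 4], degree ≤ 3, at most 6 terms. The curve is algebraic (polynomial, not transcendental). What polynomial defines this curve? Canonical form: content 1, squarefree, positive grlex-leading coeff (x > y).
1. Degree: no degree-1 curve has this shape, so deg p = 2.
2. From the axis intercepts and sections: it crosses the y-axis at the gridline y = 0; among the integer gridlines, it crosses the x-axis at x ∈ {0, 2}.
3. Matching integer coefficients to the picture gives p.

x^2 + 2*y^2 - 2*x - y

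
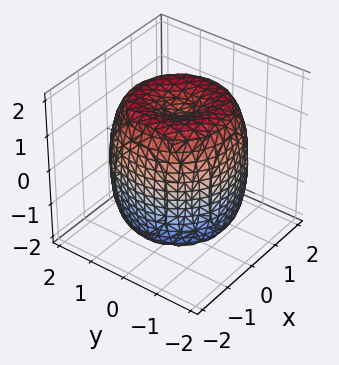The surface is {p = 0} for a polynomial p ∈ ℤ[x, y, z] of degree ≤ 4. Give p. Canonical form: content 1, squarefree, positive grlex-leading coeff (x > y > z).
deg p = 4. The shape is more complex than any degree-3 surface.
By symmetry, the z-axis is an axis of rotation, so x and y enter only as x² + y².
From the axis intercepts and sections: a circular section at z = 1 has radius between 1 and 2.
Solving for integer coefficients yields p as stated.

x^4 + 2*x^2*y^2 + y^4 - 2*x^2 - 2*y^2 + z^2 - 2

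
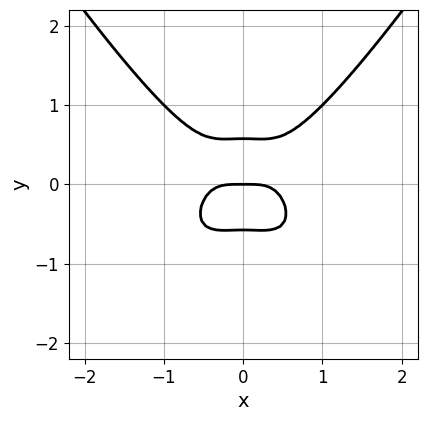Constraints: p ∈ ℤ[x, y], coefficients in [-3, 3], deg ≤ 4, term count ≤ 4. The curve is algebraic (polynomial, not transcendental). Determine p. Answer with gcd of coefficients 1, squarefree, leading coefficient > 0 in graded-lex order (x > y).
3*x^4 - x^2*y^2 - 3*y^3 + y

(a) deg p = 4.
(b) Symmetries: mirror symmetry x ↦ −x ⇒ only even powers of x.
(c) Checking where it meets the axes: one x-axis crossing is at x = 0; it crosses the y-axis at the gridline y = 0.
(d) Putting this together gives p.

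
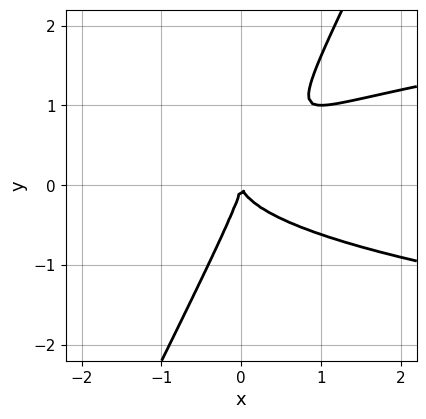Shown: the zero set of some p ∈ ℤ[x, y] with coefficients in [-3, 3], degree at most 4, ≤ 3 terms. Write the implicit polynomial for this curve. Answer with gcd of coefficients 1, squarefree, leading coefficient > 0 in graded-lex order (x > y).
deg p = 3.
From the visible intercepts: it meets the y-axis at y = 0 (among the integer gridlines); it meets the x-axis at x = 0 (among the integer gridlines).
Fitting integer coefficients to these (and the overall shape) gives p.

2*x*y^2 - y^3 - x^2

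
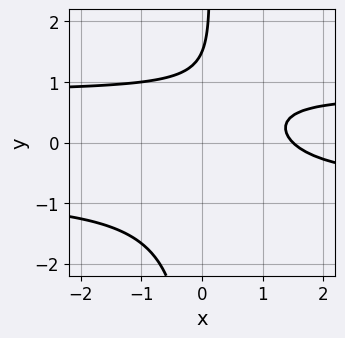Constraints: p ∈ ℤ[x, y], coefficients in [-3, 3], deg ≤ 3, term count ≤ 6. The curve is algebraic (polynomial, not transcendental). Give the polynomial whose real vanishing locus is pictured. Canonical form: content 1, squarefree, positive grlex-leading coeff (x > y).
1. deg p = 3.
2. The integer polynomial consistent with all of this is the stated p.

3*x*y^2 - 2*x - 2*y + 3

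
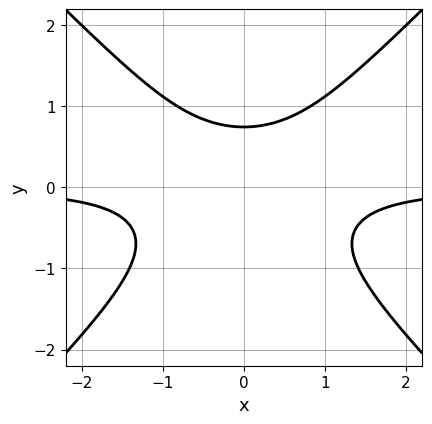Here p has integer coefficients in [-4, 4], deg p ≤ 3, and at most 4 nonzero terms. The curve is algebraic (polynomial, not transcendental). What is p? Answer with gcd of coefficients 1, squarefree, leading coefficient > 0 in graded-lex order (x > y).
3*x^2*y - 3*y^3 - y + 2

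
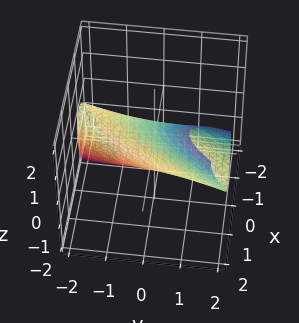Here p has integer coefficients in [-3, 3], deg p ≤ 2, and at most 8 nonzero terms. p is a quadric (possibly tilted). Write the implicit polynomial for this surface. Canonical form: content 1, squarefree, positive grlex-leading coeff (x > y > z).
3*x^2 - 3*x*y - 2*x*z + y^2 + z^2 - 1

First, deg p = 2. No degree-1 surface has this shape.
Next, against the integer gridlines: the z-axis gridline crossings are at z ∈ {-1, 1}; among the integer gridlines, it crosses the y-axis at y ∈ {-1, 1}.
Finally, matching integer coefficients to the picture gives p.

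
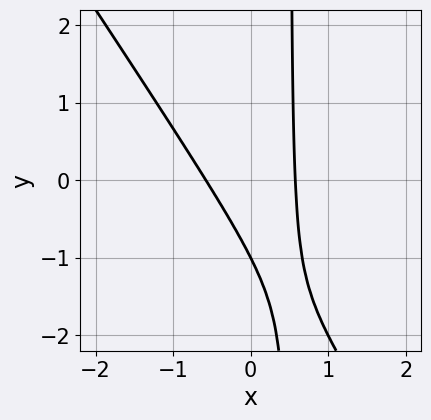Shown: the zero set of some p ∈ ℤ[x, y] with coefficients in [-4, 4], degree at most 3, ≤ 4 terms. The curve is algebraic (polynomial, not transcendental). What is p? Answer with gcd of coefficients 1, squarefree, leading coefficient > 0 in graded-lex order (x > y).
1. The degree is 2 — the shape is more complex than any degree-1 curve.
2. Checking where it meets the axes: it crosses the y-axis at the gridline y = -1.
3. These observations pin down the coefficients.

3*x^2 + 2*x*y - y - 1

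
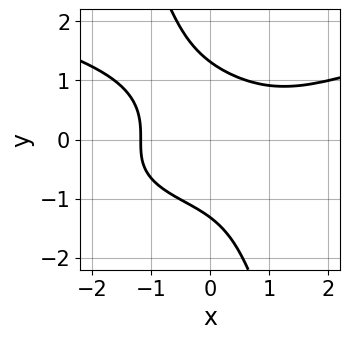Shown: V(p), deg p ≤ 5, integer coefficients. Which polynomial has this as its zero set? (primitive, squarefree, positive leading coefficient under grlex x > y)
3*x*y^3 + y^4 - x^3 + x^2 - 3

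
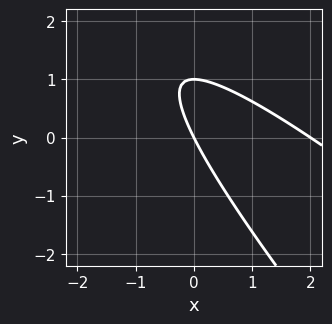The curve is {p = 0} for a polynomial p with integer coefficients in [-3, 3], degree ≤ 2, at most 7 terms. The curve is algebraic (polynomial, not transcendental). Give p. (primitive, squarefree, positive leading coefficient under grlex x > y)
1. deg p = 2. A generic line meets the curve in up to 2 points.
2. From the visible intercepts: the x-axis gridline crossings are at x ∈ {0, 2}; the y-axis gridline crossings are at y ∈ {0, 1}.
3. Solving for integer coefficients yields p as stated.

x^2 + 2*x*y + y^2 - 2*x - y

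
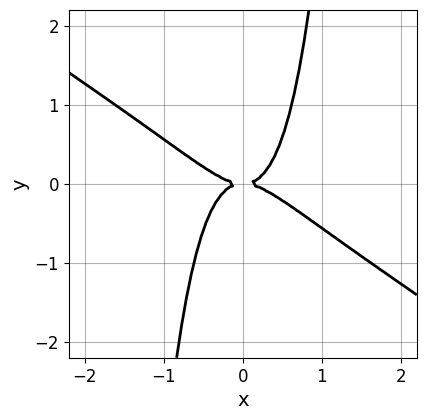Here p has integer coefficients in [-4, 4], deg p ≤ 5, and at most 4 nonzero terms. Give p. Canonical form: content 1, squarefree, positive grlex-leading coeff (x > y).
deg p = 4.
Reading off the gridlines: one x-axis crossing is at x = 0; it crosses the y-axis at the gridline y = 0.
Putting this together gives p.

2*x^4 + 3*x^3*y - y^2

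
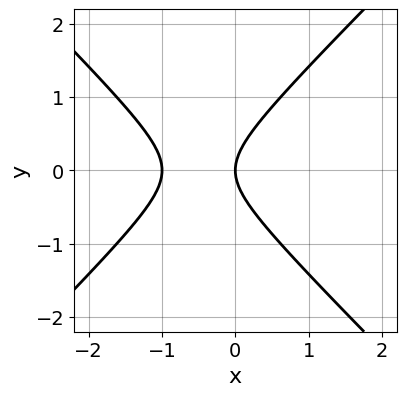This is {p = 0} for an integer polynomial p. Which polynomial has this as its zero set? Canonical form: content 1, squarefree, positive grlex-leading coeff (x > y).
The degree is 2 — a generic line meets the curve in up to 2 points.
Symmetries: it's symmetric under y → −y, forcing even powers of y.
From the visible intercepts: one y-axis crossing is at y = 0; the x-axis gridline crossings are at x ∈ {-1, 0}.
Assembling these constraints gives the stated polynomial.

x^2 - y^2 + x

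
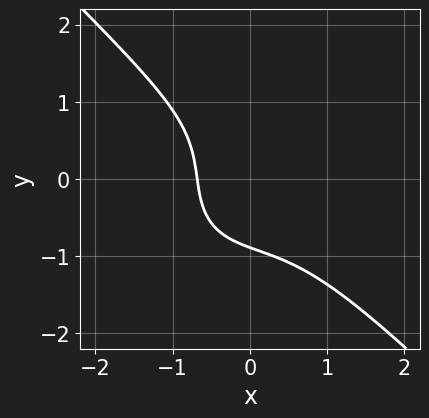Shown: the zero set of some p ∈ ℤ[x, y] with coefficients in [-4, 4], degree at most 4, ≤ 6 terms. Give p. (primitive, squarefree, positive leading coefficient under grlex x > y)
3*x^3 + 3*y^3 + 3*x + y + 3

Degree: the shape is more complex than any degree-2 curve, so deg p = 3.
Putting this together gives p.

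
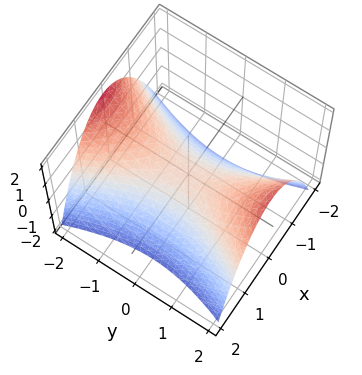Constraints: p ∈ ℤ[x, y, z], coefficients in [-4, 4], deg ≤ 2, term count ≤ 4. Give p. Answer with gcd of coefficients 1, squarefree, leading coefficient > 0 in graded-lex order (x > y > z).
3*x^2 - y^2 + 3*z

1. The degree is 2 — a saddle surface; a quadric.
2. Symmetries: the y ↦ −y reflection is a symmetry, so y appears only in even powers; it's symmetric under x → −x, forcing even powers of x.
3. From the visible intercepts: one z-axis crossing is at z = 0; it crosses the x-axis at the gridline x = 0; one y-axis crossing is at y = 0.
4. The integer polynomial consistent with all of this is the stated p.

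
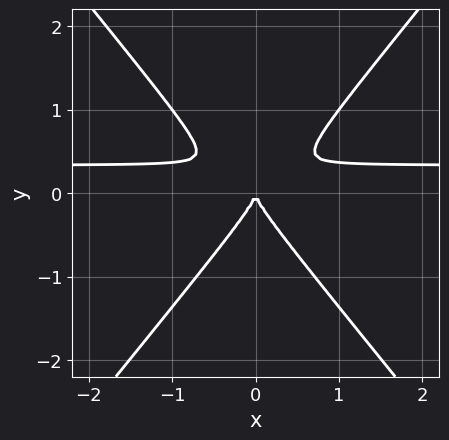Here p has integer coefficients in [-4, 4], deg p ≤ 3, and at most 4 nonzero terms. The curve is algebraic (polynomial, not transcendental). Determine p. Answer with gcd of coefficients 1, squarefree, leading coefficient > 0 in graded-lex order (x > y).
3*x^2*y - 2*y^3 - x^2

(a) deg p = 3. A generic line meets the curve in up to 3 points.
(b) Symmetries: the x ↦ −x reflection is a symmetry, so x appears only in even powers.
(c) Checking where it meets the axes: one y-axis crossing is at y = 0; it crosses the x-axis at the gridline x = 0.
(d) Matching integer coefficients to the picture gives p.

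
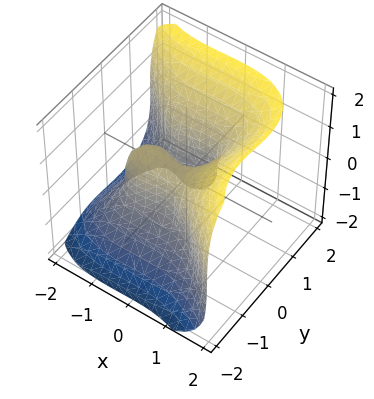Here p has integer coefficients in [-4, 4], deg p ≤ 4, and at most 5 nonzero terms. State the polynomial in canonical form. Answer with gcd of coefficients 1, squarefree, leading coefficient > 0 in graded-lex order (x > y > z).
First, deg p = 3. No degree-2 surface has this shape.
Then, reading off the gridlines: it crosses the z-axis at the gridline z = 0; it meets the y-axis at y = 0 (among the integer gridlines).
Finally, fitting integer coefficients to these (and the overall shape) gives p. Check: (-1, 0, 0) on the x-axis lies on the surface, and p(-1, 0, 0) = 0. ✓

2*x^3 + 3*y^3 - 2*z^3 + 2*x^2 - 2*y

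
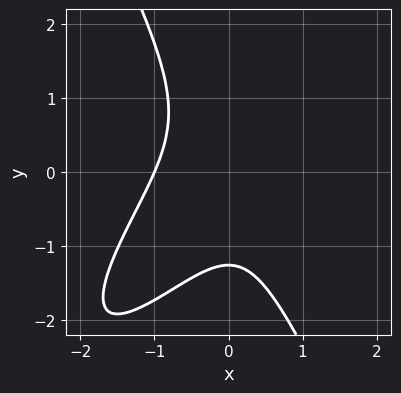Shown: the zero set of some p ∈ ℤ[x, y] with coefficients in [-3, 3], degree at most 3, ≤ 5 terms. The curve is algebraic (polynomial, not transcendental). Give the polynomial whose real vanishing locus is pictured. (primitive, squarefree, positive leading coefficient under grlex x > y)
3*x^3 - 3*x^2*y + y^3 + x^2 + 2

1. deg p = 3.
2. Checking where it meets the axes: it crosses the x-axis at the gridline x = -1.
3. Putting this together gives p.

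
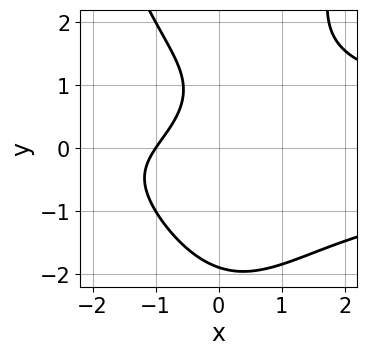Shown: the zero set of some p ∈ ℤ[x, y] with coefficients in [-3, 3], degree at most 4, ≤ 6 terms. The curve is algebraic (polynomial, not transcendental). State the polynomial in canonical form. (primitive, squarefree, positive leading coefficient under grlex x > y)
x^2*y^2 - y^3 - 3*x + 2*y - 3

First, deg p = 4.
Next, from the axis intercepts and sections: one x-axis crossing is at x = -1.
Finally, putting this together gives p.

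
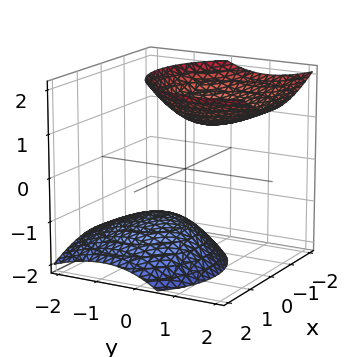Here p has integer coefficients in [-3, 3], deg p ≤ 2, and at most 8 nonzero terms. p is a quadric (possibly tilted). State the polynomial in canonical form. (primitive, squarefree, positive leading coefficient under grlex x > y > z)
I count 2 distinct pieces. They look like related sheets of one shape, so recover p as a whole.
deg p = 2. The shape is more complex than any degree-1 surface.
From the axis intercepts and sections: no y-intercept at any integer in the box; no x-intercept at any integer in the box.
These observations pin down the coefficients.

2*x^2 + x*z + 2*y^2 - 2*y*z - 2*z^2 + 3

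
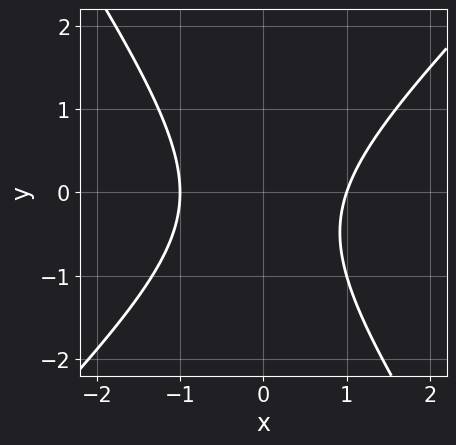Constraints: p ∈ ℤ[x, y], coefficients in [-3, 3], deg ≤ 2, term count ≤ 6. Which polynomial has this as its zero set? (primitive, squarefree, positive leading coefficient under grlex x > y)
(a) deg p = 2. A generic line meets the curve in up to 2 points.
(b) From the axis intercepts and sections: the curve avoids every integer y-axis point in the box; among the integer gridlines, it crosses the x-axis at x ∈ {-1, 1}.
(c) Putting this together gives p.

3*x^2 - x*y - 2*y^2 - y - 3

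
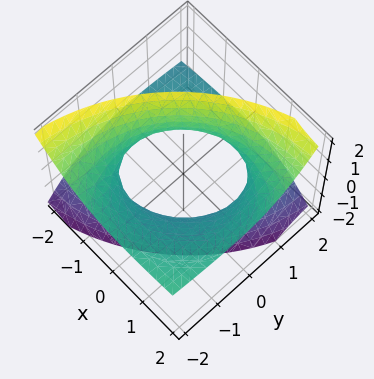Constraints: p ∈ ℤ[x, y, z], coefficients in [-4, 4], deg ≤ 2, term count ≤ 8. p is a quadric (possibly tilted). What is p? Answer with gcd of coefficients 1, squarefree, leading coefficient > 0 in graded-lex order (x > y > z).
x^2 - 3*x*z + y^2 + 3*y*z - 2*z^2 - 2

The degree is 2 — a generic line meets the surface in up to 2 points.
From the visible intercepts: the surface avoids every integer z-axis point in the box.
Fitting integer coefficients to these (and the overall shape) gives p.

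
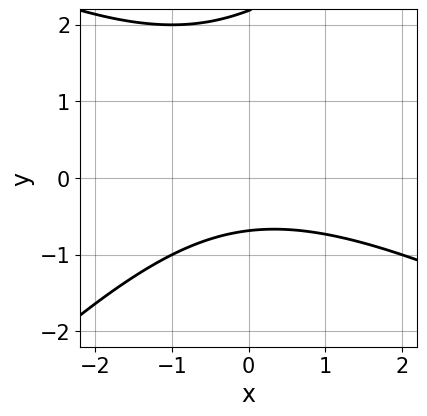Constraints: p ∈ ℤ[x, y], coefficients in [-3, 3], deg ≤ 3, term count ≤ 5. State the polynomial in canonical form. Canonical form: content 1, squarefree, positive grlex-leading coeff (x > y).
(a) The degree is 2 — the shape is more complex than any degree-1 curve.
(b) From the visible intercepts: the curve avoids every integer x-axis point in the box.
(c) Assembling these constraints gives the stated polynomial.

x^2 + x*y - 2*y^2 + 3*y + 3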